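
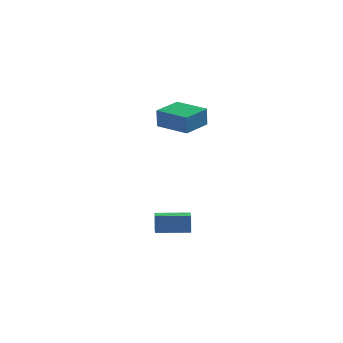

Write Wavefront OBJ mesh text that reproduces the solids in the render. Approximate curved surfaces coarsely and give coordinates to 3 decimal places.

v -1.323 3.637 2.397
v -1.313 3.468 3.656
v -0.515 5.353 2.622
v -0.504 5.183 3.88
v 0.624 2.737 2.26
v 0.635 2.567 3.518
v 1.433 4.452 2.484
v 1.443 4.283 3.743
v 0.395 -3.985 -2.906
v 0.334 -3.745 -1.773
v 0.056 -2.65 -3.207
v -0.005 -2.41 -2.074
v 2.265 -3.51 -2.906
v 2.204 -3.27 -1.773
v 1.926 -2.175 -3.207
v 1.865 -1.935 -2.074
f 2 4 1
f 5 2 1
f 1 4 3
f 3 5 1
f 2 8 4
f 6 2 5
f 6 8 2
f 4 8 3
f 7 5 3
f 3 8 7
f 7 6 5
f 8 6 7
f 10 12 9
f 13 10 9
f 9 12 11
f 11 13 9
f 10 16 12
f 14 10 13
f 14 16 10
f 12 16 11
f 15 13 11
f 11 16 15
f 15 14 13
f 16 14 15



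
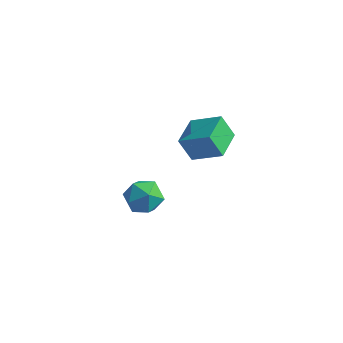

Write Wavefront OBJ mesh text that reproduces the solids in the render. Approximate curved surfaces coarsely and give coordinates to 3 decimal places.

v 1.304 2.414 -0.435
v 0.69 2.273 0.725
v 0.993 4.003 -0.407
v 0.379 3.862 0.753
v 2.721 2.678 0.347
v 2.107 2.537 1.507
v 2.41 4.267 0.375
v 1.796 4.126 1.535
v 0.749 -2.346 0.939
v 1.142 -1.744 0.307
v 2.098 -2.436 1.693
v 2.491 -1.834 1.061
v 1.83 -1.518 1.676
v 0.996 -1.462 1.21
v 2.244 -2.718 0.79
v 1.41 -2.662 0.324
v 2.066 -1.974 0.215
v 1.81 -1.232 0.763
v 1.43 -2.948 1.237
v 1.174 -2.206 1.785
f 2 4 1
f 5 2 1
f 1 4 3
f 3 5 1
f 2 8 4
f 6 2 5
f 6 8 2
f 4 8 3
f 7 5 3
f 3 8 7
f 7 6 5
f 8 6 7
f 9 20 14
f 9 14 10
f 9 10 16
f 9 16 19
f 9 19 20
f 10 14 18
f 14 20 13
f 20 19 11
f 19 16 15
f 16 10 17
f 12 18 13
f 12 13 11
f 12 11 15
f 12 15 17
f 12 17 18
f 13 18 14
f 11 13 20
f 15 11 19
f 17 15 16
f 18 17 10



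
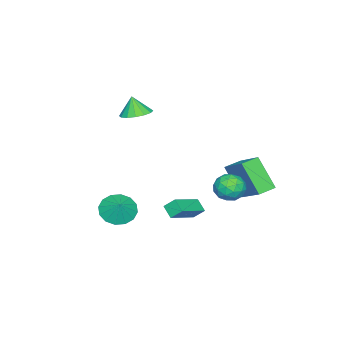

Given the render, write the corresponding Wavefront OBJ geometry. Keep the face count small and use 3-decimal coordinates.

v 0.057 3.254 -0.155
v 0.446 3.83 0.424
v 0.814 2.15 0.436
v 1.203 2.726 1.015
v 0.323 2.534 1.091
v -0.145 3.216 0.726
v 1.405 2.764 0.134
v 0.937 3.446 -0.231
v 1.279 3.527 0.602
v 0.61 3.385 1.194
v 0.65 2.595 -0.334
v -0.019 2.453 0.258
v 0.185 3.639 0.083
v 1.075 2.341 0.777
v 0.557 2.228 0.822
v 0.786 2.567 1.162
v -0.162 3.278 0.26
v 0.066 3.617 0.6
v -0.006 2.855 0.993
v 1.194 2.363 0.26
v 1.422 2.702 0.6
v 0.474 3.413 -0.302
v 0.703 3.752 0.038
v 1.266 3.125 -0.133
v 0.903 3.8 0.528
v 1.348 3.151 0.875
v 1.467 3.173 0.357
v 1.192 3.574 0.143
v 0.51 3.716 0.875
v 0.955 3.067 1.222
v 0.438 2.954 1.267
v 0.163 3.355 1.053
v 1 3.538 0.98
v 0.305 2.913 -0.362
v 0.75 2.264 -0.015
v 1.097 2.625 -0.193
v 0.822 3.026 -0.407
v -0.088 2.829 -0.015
v 0.357 2.18 0.332
v 0.068 2.406 0.717
v -0.207 2.807 0.503
v 0.26 2.442 -0.12
v -1.708 -3.663 2.938
v -0.922 -3.253 3.147
v -1.832 -3.997 4.062
v -1.253 -2.923 3.209
v -1.705 -2.791 3.198
v -2.157 -2.892 3.117
v -2.49 -3.2 2.988
v -2.612 -3.632 2.846
v -2.493 -4.072 2.728
v -2.163 -4.403 2.667
v -1.71 -4.535 2.678
v -1.258 -4.433 2.758
v -0.925 -4.125 2.887
v -0.803 -3.693 3.029
v -2.743 2.034 -2.427
v -3.098 0.838 -0.652
v -3.655 2.531 -2.275
v -4.011 1.335 -0.5
v -1.729 3.525 -1.22
v -2.085 2.329 0.555
v -2.642 4.022 -1.068
v -2.997 2.826 0.707
v 0.524 0.494 -1.73
v 2.325 0.137 -0.866
v 0.365 1.054 -1.167
v 2.166 0.697 -0.303
v 0.874 1.083 -2.217
v 2.675 0.726 -1.353
v 0.715 1.643 -1.654
v 2.516 1.286 -0.79
v 3.662 -1.735 -0.917
v 4.393 -1.498 -1.557
v 4.218 -1.305 -0.123
v 4.076 -1.088 -1.557
v 3.648 -0.852 -1.386
v 3.225 -0.853 -1.089
v 2.918 -1.089 -0.746
v 2.811 -1.499 -0.448
v 2.932 -1.972 -0.276
v 3.248 -2.382 -0.276
v 3.676 -2.618 -0.447
v 4.1 -2.618 -0.745
v 4.406 -2.381 -1.088
v 4.513 -1.971 -1.385
f 1 38 17
f 38 12 41
f 17 41 6
f 38 41 17
f 1 17 13
f 17 6 18
f 13 18 2
f 17 18 13
f 1 13 22
f 13 2 23
f 22 23 8
f 13 23 22
f 1 22 34
f 22 8 37
f 34 37 11
f 22 37 34
f 1 34 38
f 34 11 42
f 38 42 12
f 34 42 38
f 2 18 29
f 18 6 32
f 29 32 10
f 18 32 29
f 6 41 19
f 41 12 40
f 19 40 5
f 41 40 19
f 12 42 39
f 42 11 35
f 39 35 3
f 42 35 39
f 11 37 36
f 37 8 24
f 36 24 7
f 37 24 36
f 8 23 28
f 23 2 25
f 28 25 9
f 23 25 28
f 4 30 16
f 30 10 31
f 16 31 5
f 30 31 16
f 4 16 14
f 16 5 15
f 14 15 3
f 16 15 14
f 4 14 21
f 14 3 20
f 21 20 7
f 14 20 21
f 4 21 26
f 21 7 27
f 26 27 9
f 21 27 26
f 4 26 30
f 26 9 33
f 30 33 10
f 26 33 30
f 5 31 19
f 31 10 32
f 19 32 6
f 31 32 19
f 3 15 39
f 15 5 40
f 39 40 12
f 15 40 39
f 7 20 36
f 20 3 35
f 36 35 11
f 20 35 36
f 9 27 28
f 27 7 24
f 28 24 8
f 27 24 28
f 10 33 29
f 33 9 25
f 29 25 2
f 33 25 29
f 44 43 46
f 44 46 45
f 46 43 47
f 46 47 45
f 47 43 48
f 47 48 45
f 48 43 49
f 48 49 45
f 49 43 50
f 49 50 45
f 50 43 51
f 50 51 45
f 51 43 52
f 51 52 45
f 52 43 53
f 52 53 45
f 53 43 54
f 53 54 45
f 54 43 55
f 54 55 45
f 55 43 56
f 55 56 45
f 56 43 44
f 56 44 45
f 58 60 57
f 61 58 57
f 57 60 59
f 59 61 57
f 58 64 60
f 62 58 61
f 62 64 58
f 60 64 59
f 63 61 59
f 59 64 63
f 63 62 61
f 64 62 63
f 66 68 65
f 69 66 65
f 65 68 67
f 67 69 65
f 66 72 68
f 70 66 69
f 70 72 66
f 68 72 67
f 71 69 67
f 67 72 71
f 71 70 69
f 72 70 71
f 74 73 76
f 74 76 75
f 76 73 77
f 76 77 75
f 77 73 78
f 77 78 75
f 78 73 79
f 78 79 75
f 79 73 80
f 79 80 75
f 80 73 81
f 80 81 75
f 81 73 82
f 81 82 75
f 82 73 83
f 82 83 75
f 83 73 84
f 83 84 75
f 84 73 85
f 84 85 75
f 85 73 86
f 85 86 75
f 86 73 74
f 86 74 75



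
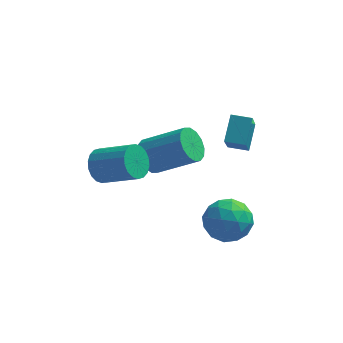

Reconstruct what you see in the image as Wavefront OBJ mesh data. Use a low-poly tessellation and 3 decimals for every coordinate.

v -2.471 -2.284 2.498
v -2.176 -2.559 1.807
v -0.695 -2.991 2.611
v -0.989 -2.716 3.302
v -2.076 -2.217 1.806
v -0.594 -2.649 2.609
v -2.054 -1.889 1.942
v -0.572 -2.321 2.745
v -2.114 -1.639 2.188
v -0.633 -2.071 2.991
v -2.245 -1.516 2.495
v -0.764 -1.949 3.299
v -2.421 -1.546 2.803
v -0.939 -1.978 3.607
v -2.607 -1.722 3.051
v -1.125 -2.154 3.855
v -2.765 -2.009 3.189
v -1.284 -2.441 3.993
v -2.866 -2.351 3.191
v -1.384 -2.783 3.994
v -2.888 -2.679 3.055
v -1.406 -3.111 3.858
v -2.827 -2.929 2.809
v -1.346 -3.361 3.612
v -2.696 -3.051 2.501
v -1.215 -3.484 3.305
v -2.521 -3.022 2.193
v -1.039 -3.454 2.997
v -2.335 -2.846 1.945
v -0.853 -3.278 2.749
v 2.029 -2.85 0.909
v 2.684 -2.964 1.71
v 2.556 -4.316 0.27
v 3.211 -4.43 1.071
v 2.183 -4.497 1.225
v 1.858 -3.591 1.62
v 3.382 -3.689 0.36
v 3.057 -2.783 0.755
v 3.52 -3.483 1.371
v 2.779 -3.982 1.905
v 2.461 -3.298 0.075
v 1.72 -3.797 0.609
v 2.311 -2.778 1.366
v 2.929 -4.502 0.614
v 2.325 -4.541 0.704
v 2.71 -4.608 1.175
v 1.825 -3.146 1.313
v 2.21 -3.214 1.784
v 1.915 -4.115 1.498
v 3.03 -4.066 0.196
v 3.415 -4.134 0.667
v 2.53 -2.672 0.805
v 2.915 -2.739 1.276
v 3.325 -3.165 0.482
v 3.187 -3.15 1.637
v 3.496 -4.012 1.261
v 3.597 -3.577 0.843
v 3.406 -3.044 1.076
v 2.752 -3.444 1.951
v 3.061 -4.306 1.575
v 2.457 -4.345 1.666
v 2.266 -3.812 1.898
v 3.243 -3.749 1.752
v 2.179 -2.974 0.405
v 2.488 -3.836 0.029
v 2.974 -3.468 0.082
v 2.783 -2.935 0.314
v 1.744 -3.268 0.719
v 2.053 -4.13 0.343
v 1.834 -4.236 0.904
v 1.643 -3.703 1.137
v 1.997 -3.531 0.228
v 2.144 -1.003 3.442
v 2.279 -0.065 4.317
v 2.125 0.486 1.85
v 2.261 1.424 2.725
v 2.999 -1.064 3.375
v 3.135 -0.126 4.25
v 2.981 0.425 1.783
v 3.116 1.363 2.658
v -0.856 -0.4 1.672
v -0.439 0.045 1.095
v 1.272 -0.134 2.191
v 0.856 -0.58 2.768
v -0.589 0.34 1.377
v 1.122 0.16 2.473
v -0.811 0.436 1.739
v 0.901 0.256 2.835
v -1.044 0.308 2.082
v 0.667 0.128 3.178
v -1.227 -0.01 2.316
v 0.484 -0.189 3.412
v -1.311 -0.432 2.377
v 0.4 -0.612 3.473
v -1.272 -0.846 2.249
v 0.439 -1.025 3.345
v -1.122 -1.14 1.967
v 0.589 -1.32 3.063
v -0.901 -1.236 1.605
v 0.811 -1.416 2.701
v -0.667 -1.108 1.262
v 1.044 -1.288 2.358
v -0.484 -0.791 1.028
v 1.227 -0.97 2.124
v -0.4 -0.368 0.967
v 1.311 -0.548 2.063
f 2 1 5
f 2 5 3
f 3 5 6
f 3 6 4
f 5 1 7
f 5 7 6
f 6 7 8
f 6 8 4
f 7 1 9
f 7 9 8
f 8 9 10
f 8 10 4
f 9 1 11
f 9 11 10
f 10 11 12
f 10 12 4
f 11 1 13
f 11 13 12
f 12 13 14
f 12 14 4
f 13 1 15
f 13 15 14
f 14 15 16
f 14 16 4
f 15 1 17
f 15 17 16
f 16 17 18
f 16 18 4
f 17 1 19
f 17 19 18
f 18 19 20
f 18 20 4
f 19 1 21
f 19 21 20
f 20 21 22
f 20 22 4
f 21 1 23
f 21 23 22
f 22 23 24
f 22 24 4
f 23 1 25
f 23 25 24
f 24 25 26
f 24 26 4
f 25 1 27
f 25 27 26
f 26 27 28
f 26 28 4
f 27 1 29
f 27 29 28
f 28 29 30
f 28 30 4
f 29 1 2
f 29 2 30
f 30 2 3
f 30 3 4
f 31 68 47
f 68 42 71
f 47 71 36
f 68 71 47
f 31 47 43
f 47 36 48
f 43 48 32
f 47 48 43
f 31 43 52
f 43 32 53
f 52 53 38
f 43 53 52
f 31 52 64
f 52 38 67
f 64 67 41
f 52 67 64
f 31 64 68
f 64 41 72
f 68 72 42
f 64 72 68
f 32 48 59
f 48 36 62
f 59 62 40
f 48 62 59
f 36 71 49
f 71 42 70
f 49 70 35
f 71 70 49
f 42 72 69
f 72 41 65
f 69 65 33
f 72 65 69
f 41 67 66
f 67 38 54
f 66 54 37
f 67 54 66
f 38 53 58
f 53 32 55
f 58 55 39
f 53 55 58
f 34 60 46
f 60 40 61
f 46 61 35
f 60 61 46
f 34 46 44
f 46 35 45
f 44 45 33
f 46 45 44
f 34 44 51
f 44 33 50
f 51 50 37
f 44 50 51
f 34 51 56
f 51 37 57
f 56 57 39
f 51 57 56
f 34 56 60
f 56 39 63
f 60 63 40
f 56 63 60
f 35 61 49
f 61 40 62
f 49 62 36
f 61 62 49
f 33 45 69
f 45 35 70
f 69 70 42
f 45 70 69
f 37 50 66
f 50 33 65
f 66 65 41
f 50 65 66
f 39 57 58
f 57 37 54
f 58 54 38
f 57 54 58
f 40 63 59
f 63 39 55
f 59 55 32
f 63 55 59
f 74 76 73
f 77 74 73
f 73 76 75
f 75 77 73
f 74 80 76
f 78 74 77
f 78 80 74
f 76 80 75
f 79 77 75
f 75 80 79
f 79 78 77
f 80 78 79
f 82 81 85
f 82 85 83
f 83 85 86
f 83 86 84
f 85 81 87
f 85 87 86
f 86 87 88
f 86 88 84
f 87 81 89
f 87 89 88
f 88 89 90
f 88 90 84
f 89 81 91
f 89 91 90
f 90 91 92
f 90 92 84
f 91 81 93
f 91 93 92
f 92 93 94
f 92 94 84
f 93 81 95
f 93 95 94
f 94 95 96
f 94 96 84
f 95 81 97
f 95 97 96
f 96 97 98
f 96 98 84
f 97 81 99
f 97 99 98
f 98 99 100
f 98 100 84
f 99 81 101
f 99 101 100
f 100 101 102
f 100 102 84
f 101 81 103
f 101 103 102
f 102 103 104
f 102 104 84
f 103 81 105
f 103 105 104
f 104 105 106
f 104 106 84
f 105 81 82
f 105 82 106
f 106 82 83
f 106 83 84



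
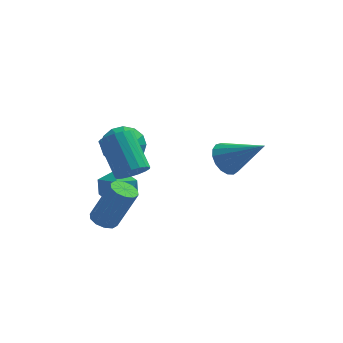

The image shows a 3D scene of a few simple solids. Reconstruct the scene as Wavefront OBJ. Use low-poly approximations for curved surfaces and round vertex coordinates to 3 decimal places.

v 2.824 -2.453 1.453
v 3.345 -2.575 0.754
v 4.416 -3.187 2.767
v 3.428 -2.18 0.874
v 3.373 -1.847 1.127
v 3.193 -1.653 1.454
v 2.928 -1.643 1.781
v 2.639 -1.817 2.034
v 2.393 -2.138 2.153
v 2.245 -2.53 2.112
v 2.231 -2.905 1.92
v 2.352 -3.176 1.621
v 2.581 -3.281 1.284
v 2.867 -3.197 0.986
v 3.142 -2.942 0.795
v -1.137 -2.647 0.699
v -0.828 -3.068 1.306
v -1.574 -1.653 2.667
v -1.883 -1.233 2.061
v -0.547 -2.826 1.209
v -1.293 -1.412 2.57
v -0.401 -2.544 0.995
v -1.147 -1.13 2.357
v -0.424 -2.285 0.714
v -1.17 -0.871 2.075
v -0.61 -2.109 0.429
v -1.356 -0.695 1.791
v -0.917 -2.057 0.206
v -1.663 -0.642 1.568
v -1.274 -2.139 0.097
v -2.02 -0.725 1.458
v -1.6 -2.338 0.125
v -2.346 -0.924 1.486
v -1.82 -2.608 0.285
v -2.566 -1.194 1.646
v -1.884 -2.887 0.539
v -2.629 -1.472 1.901
v -1.776 -3.111 0.831
v -2.522 -1.696 2.192
v -1.522 -3.228 1.092
v -2.268 -1.814 2.454
v -1.18 -3.213 1.263
v -1.926 -1.798 2.625
v -2.461 2.947 -3.375
v -1.349 2.876 -3.356
v -2.571 1.164 -3.624
v -1.459 1.093 -3.605
v -2.017 1.345 -2.674
v -1.949 2.447 -2.52
v -1.971 1.593 -4.46
v -1.903 2.695 -4.306
v -1.046 2.039 -4.026
v -1.075 1.886 -2.923
v -2.845 2.154 -4.057
v -2.874 2.001 -2.954
v -2.422 -2.713 -2.293
v -1.865 -2.447 -2.553
v -0.941 -2.441 -0.568
v -1.498 -2.707 -0.307
v -2.113 -2.137 -2.438
v -1.189 -2.13 -0.453
v -2.48 -2.046 -2.268
v -1.556 -2.04 -0.283
v -2.824 -2.21 -2.107
v -1.9 -2.204 -0.122
v -3.015 -2.567 -2.017
v -2.091 -2.56 -0.032
v -2.979 -2.979 -2.032
v -2.055 -2.973 -0.047
v -2.731 -3.29 -2.147
v -1.807 -3.283 -0.162
v -2.364 -3.38 -2.317
v -1.44 -3.374 -0.332
v -2.02 -3.216 -2.478
v -1.096 -3.21 -0.493
v -1.829 -2.86 -2.568
v -0.905 -2.853 -0.583
v -1.716 3.165 -1.379
v -1.172 2.813 -2.244
v -1.424 2.095 -0.761
v -0.795 3.092 -1.939
v -0.665 3.391 -1.485
v -0.816 3.629 -1.002
v -1.209 3.742 -0.62
v -1.737 3.701 -0.442
v -2.26 3.517 -0.515
v -2.637 3.238 -0.819
v -2.767 2.939 -1.274
v -2.616 2.701 -1.757
v -2.223 2.588 -2.138
v -1.695 2.629 -2.317
f 2 1 4
f 2 4 3
f 4 1 5
f 4 5 3
f 5 1 6
f 5 6 3
f 6 1 7
f 6 7 3
f 7 1 8
f 7 8 3
f 8 1 9
f 8 9 3
f 9 1 10
f 9 10 3
f 10 1 11
f 10 11 3
f 11 1 12
f 11 12 3
f 12 1 13
f 12 13 3
f 13 1 14
f 13 14 3
f 14 1 15
f 14 15 3
f 15 1 2
f 15 2 3
f 17 16 20
f 17 20 18
f 18 20 21
f 18 21 19
f 20 16 22
f 20 22 21
f 21 22 23
f 21 23 19
f 22 16 24
f 22 24 23
f 23 24 25
f 23 25 19
f 24 16 26
f 24 26 25
f 25 26 27
f 25 27 19
f 26 16 28
f 26 28 27
f 27 28 29
f 27 29 19
f 28 16 30
f 28 30 29
f 29 30 31
f 29 31 19
f 30 16 32
f 30 32 31
f 31 32 33
f 31 33 19
f 32 16 34
f 32 34 33
f 33 34 35
f 33 35 19
f 34 16 36
f 34 36 35
f 35 36 37
f 35 37 19
f 36 16 38
f 36 38 37
f 37 38 39
f 37 39 19
f 38 16 40
f 38 40 39
f 39 40 41
f 39 41 19
f 40 16 42
f 40 42 41
f 41 42 43
f 41 43 19
f 42 16 17
f 42 17 43
f 43 17 18
f 43 18 19
f 44 55 49
f 44 49 45
f 44 45 51
f 44 51 54
f 44 54 55
f 45 49 53
f 49 55 48
f 55 54 46
f 54 51 50
f 51 45 52
f 47 53 48
f 47 48 46
f 47 46 50
f 47 50 52
f 47 52 53
f 48 53 49
f 46 48 55
f 50 46 54
f 52 50 51
f 53 52 45
f 57 56 60
f 57 60 58
f 58 60 61
f 58 61 59
f 60 56 62
f 60 62 61
f 61 62 63
f 61 63 59
f 62 56 64
f 62 64 63
f 63 64 65
f 63 65 59
f 64 56 66
f 64 66 65
f 65 66 67
f 65 67 59
f 66 56 68
f 66 68 67
f 67 68 69
f 67 69 59
f 68 56 70
f 68 70 69
f 69 70 71
f 69 71 59
f 70 56 72
f 70 72 71
f 71 72 73
f 71 73 59
f 72 56 74
f 72 74 73
f 73 74 75
f 73 75 59
f 74 56 76
f 74 76 75
f 75 76 77
f 75 77 59
f 76 56 57
f 76 57 77
f 77 57 58
f 77 58 59
f 79 78 81
f 79 81 80
f 81 78 82
f 81 82 80
f 82 78 83
f 82 83 80
f 83 78 84
f 83 84 80
f 84 78 85
f 84 85 80
f 85 78 86
f 85 86 80
f 86 78 87
f 86 87 80
f 87 78 88
f 87 88 80
f 88 78 89
f 88 89 80
f 89 78 90
f 89 90 80
f 90 78 91
f 90 91 80
f 91 78 79
f 91 79 80



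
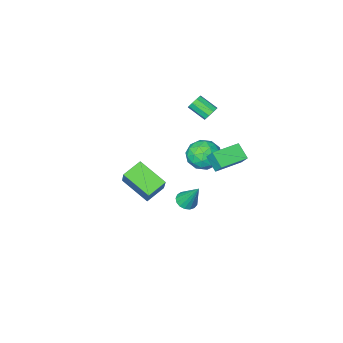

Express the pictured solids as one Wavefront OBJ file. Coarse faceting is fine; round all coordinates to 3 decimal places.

v 0.619 2.089 -0.849
v 1.29 2.061 -0.745
v 0.401 3.031 0.809
v 1.249 2.339 -0.909
v 1.063 2.56 -1.059
v 0.775 2.673 -1.161
v 0.452 2.652 -1.191
v 0.167 2.502 -1.144
v -0.015 2.258 -1.029
v -0.051 1.975 -0.872
v 0.066 1.718 -0.711
v 0.31 1.546 -0.581
v 0.625 1.498 -0.513
v 0.938 1.586 -0.522
v 1.178 1.789 -0.605
v -4.245 -1.985 -2.161
v -3.41 -2.388 -1.435
v -4.29 -3.672 -3.045
v -3.455 -4.075 -2.319
v -4.535 -3.851 -1.907
v -4.507 -2.808 -1.361
v -3.193 -3.252 -3.119
v -3.165 -2.209 -2.573
v -2.759 -3.17 -2.028
v -3.589 -3.541 -1.278
v -4.111 -2.519 -3.202
v -4.941 -2.89 -2.452
v -3.824 -2.038 -1.72
v -3.876 -4.022 -2.76
v -4.511 -3.89 -2.517
v -4.02 -4.127 -2.091
v -4.469 -2.285 -1.677
v -3.977 -2.522 -1.25
v -4.639 -3.382 -1.527
v -3.723 -3.538 -3.23
v -3.231 -3.775 -2.803
v -3.68 -1.933 -2.389
v -3.189 -2.17 -1.963
v -3.061 -2.678 -2.953
v -2.95 -2.735 -1.642
v -2.977 -3.727 -2.162
v -2.823 -3.243 -2.632
v -2.806 -2.63 -2.311
v -3.438 -2.953 -1.202
v -3.464 -3.945 -1.721
v -4.099 -3.813 -1.479
v -4.083 -3.2 -1.158
v -3.055 -3.413 -1.55
v -4.236 -2.115 -2.759
v -4.262 -3.107 -3.278
v -3.617 -2.86 -3.322
v -3.601 -2.247 -3.001
v -4.723 -2.333 -2.318
v -4.75 -3.325 -2.838
v -4.894 -3.43 -2.169
v -4.877 -2.817 -1.848
v -4.645 -2.647 -2.93
v 3.192 1.091 2.57
v 3.636 2.008 3.944
v 2.567 2.758 1.659
v 3.011 3.675 3.033
v 4.389 1.265 2.067
v 4.833 2.182 3.441
v 3.764 2.932 1.156
v 4.208 3.849 2.53
v -3.369 1.743 0.614
v -3.342 0.819 1.331
v -3.378 2.356 1.404
v -3.35 1.432 2.121
v -1.53 1.788 0.599
v -1.502 0.864 1.316
v -1.538 2.401 1.389
v -1.511 1.477 2.106
v -3.9 -2.346 2.045
v -3.369 -2.133 1.948
v -2.83 -3.161 2.637
v -3.36 -3.374 2.735
v -3.516 -1.984 2.285
v -2.976 -3.011 2.974
v -3.842 -2.004 2.51
v -3.302 -3.031 3.199
v -4.195 -2.184 2.517
v -3.655 -3.212 3.207
v -4.41 -2.441 2.304
v -3.871 -3.468 2.994
v -4.386 -2.653 1.97
v -3.847 -3.68 2.659
v -4.135 -2.721 1.67
v -3.595 -3.749 2.36
v -3.774 -2.615 1.547
v -3.234 -3.642 2.236
v -3.471 -2.382 1.656
v -2.932 -3.41 2.346
f 2 1 4
f 2 4 3
f 4 1 5
f 4 5 3
f 5 1 6
f 5 6 3
f 6 1 7
f 6 7 3
f 7 1 8
f 7 8 3
f 8 1 9
f 8 9 3
f 9 1 10
f 9 10 3
f 10 1 11
f 10 11 3
f 11 1 12
f 11 12 3
f 12 1 13
f 12 13 3
f 13 1 14
f 13 14 3
f 14 1 15
f 14 15 3
f 15 1 2
f 15 2 3
f 16 53 32
f 53 27 56
f 32 56 21
f 53 56 32
f 16 32 28
f 32 21 33
f 28 33 17
f 32 33 28
f 16 28 37
f 28 17 38
f 37 38 23
f 28 38 37
f 16 37 49
f 37 23 52
f 49 52 26
f 37 52 49
f 16 49 53
f 49 26 57
f 53 57 27
f 49 57 53
f 17 33 44
f 33 21 47
f 44 47 25
f 33 47 44
f 21 56 34
f 56 27 55
f 34 55 20
f 56 55 34
f 27 57 54
f 57 26 50
f 54 50 18
f 57 50 54
f 26 52 51
f 52 23 39
f 51 39 22
f 52 39 51
f 23 38 43
f 38 17 40
f 43 40 24
f 38 40 43
f 19 45 31
f 45 25 46
f 31 46 20
f 45 46 31
f 19 31 29
f 31 20 30
f 29 30 18
f 31 30 29
f 19 29 36
f 29 18 35
f 36 35 22
f 29 35 36
f 19 36 41
f 36 22 42
f 41 42 24
f 36 42 41
f 19 41 45
f 41 24 48
f 45 48 25
f 41 48 45
f 20 46 34
f 46 25 47
f 34 47 21
f 46 47 34
f 18 30 54
f 30 20 55
f 54 55 27
f 30 55 54
f 22 35 51
f 35 18 50
f 51 50 26
f 35 50 51
f 24 42 43
f 42 22 39
f 43 39 23
f 42 39 43
f 25 48 44
f 48 24 40
f 44 40 17
f 48 40 44
f 59 61 58
f 62 59 58
f 58 61 60
f 60 62 58
f 59 65 61
f 63 59 62
f 63 65 59
f 61 65 60
f 64 62 60
f 60 65 64
f 64 63 62
f 65 63 64
f 67 69 66
f 70 67 66
f 66 69 68
f 68 70 66
f 67 73 69
f 71 67 70
f 71 73 67
f 69 73 68
f 72 70 68
f 68 73 72
f 72 71 70
f 73 71 72
f 75 74 78
f 75 78 76
f 76 78 79
f 76 79 77
f 78 74 80
f 78 80 79
f 79 80 81
f 79 81 77
f 80 74 82
f 80 82 81
f 81 82 83
f 81 83 77
f 82 74 84
f 82 84 83
f 83 84 85
f 83 85 77
f 84 74 86
f 84 86 85
f 85 86 87
f 85 87 77
f 86 74 88
f 86 88 87
f 87 88 89
f 87 89 77
f 88 74 90
f 88 90 89
f 89 90 91
f 89 91 77
f 90 74 92
f 90 92 91
f 91 92 93
f 91 93 77
f 92 74 75
f 92 75 93
f 93 75 76
f 93 76 77



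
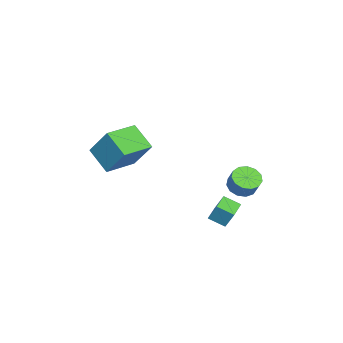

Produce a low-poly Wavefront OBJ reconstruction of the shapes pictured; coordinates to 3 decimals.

v 0.774 2.709 -1.983
v 1.594 2.591 -2.28
v 1.986 2.933 -1.334
v 1.166 3.051 -1.037
v 1.469 3.056 -2.397
v 1.861 3.398 -1.45
v 1.123 3.411 -2.382
v 1.515 3.754 -1.435
v 0.667 3.544 -2.241
v 1.059 3.886 -1.294
v 0.244 3.411 -2.018
v 0.636 3.753 -1.071
v -0.01 3.055 -1.784
v 0.382 3.397 -0.837
v -0.015 2.589 -1.613
v 0.376 2.932 -0.667
v 0.23 2.162 -1.56
v 0.622 2.504 -0.614
v 0.648 1.908 -1.641
v 1.04 2.25 -0.695
v 1.106 1.908 -1.831
v 1.498 2.25 -0.885
v 1.459 2.163 -2.069
v 1.851 2.505 -1.123
v 3.462 -5.163 1.636
v 3.943 -4.069 3.423
v 1.822 -4.014 1.374
v 2.303 -2.92 3.161
v 4.417 -4.02 0.679
v 4.898 -2.926 2.466
v 2.777 -2.871 0.417
v 3.258 -1.777 2.204
v 2.977 1.601 -2.45
v 3.215 2.109 -1.277
v 3.101 2.567 -2.893
v 3.338 3.075 -1.72
v 4.042 1.405 -2.58
v 4.279 1.913 -1.407
v 4.165 2.371 -3.023
v 4.403 2.879 -1.85
f 2 1 5
f 2 5 3
f 3 5 6
f 3 6 4
f 5 1 7
f 5 7 6
f 6 7 8
f 6 8 4
f 7 1 9
f 7 9 8
f 8 9 10
f 8 10 4
f 9 1 11
f 9 11 10
f 10 11 12
f 10 12 4
f 11 1 13
f 11 13 12
f 12 13 14
f 12 14 4
f 13 1 15
f 13 15 14
f 14 15 16
f 14 16 4
f 15 1 17
f 15 17 16
f 16 17 18
f 16 18 4
f 17 1 19
f 17 19 18
f 18 19 20
f 18 20 4
f 19 1 21
f 19 21 20
f 20 21 22
f 20 22 4
f 21 1 23
f 21 23 22
f 22 23 24
f 22 24 4
f 23 1 2
f 23 2 24
f 24 2 3
f 24 3 4
f 26 28 25
f 29 26 25
f 25 28 27
f 27 29 25
f 26 32 28
f 30 26 29
f 30 32 26
f 28 32 27
f 31 29 27
f 27 32 31
f 31 30 29
f 32 30 31
f 34 36 33
f 37 34 33
f 33 36 35
f 35 37 33
f 34 40 36
f 38 34 37
f 38 40 34
f 36 40 35
f 39 37 35
f 35 40 39
f 39 38 37
f 40 38 39



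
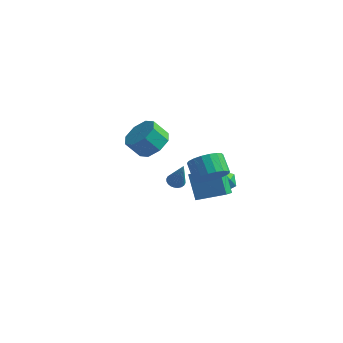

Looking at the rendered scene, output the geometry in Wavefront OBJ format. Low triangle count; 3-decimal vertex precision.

v 4.245 -3.984 3.575
v 4.884 -4.075 4.271
v 4.255 -3.368 4.942
v 3.615 -3.276 4.245
v 5.028 -3.742 4.055
v 4.399 -3.034 4.725
v 5.017 -3.456 3.743
v 4.388 -2.749 4.413
v 4.852 -3.275 3.398
v 4.223 -2.568 4.068
v 4.568 -3.235 3.088
v 3.939 -2.527 3.758
v 4.219 -3.342 2.874
v 3.59 -2.635 3.545
v 3.876 -3.577 2.8
v 3.247 -2.87 3.47
v 3.605 -3.892 2.878
v 2.976 -3.185 3.549
v 3.461 -4.226 3.095
v 2.832 -3.518 3.765
v 3.472 -4.511 3.407
v 2.843 -3.804 4.077
v 3.637 -4.692 3.752
v 3.008 -3.985 4.422
v 3.921 -4.733 4.062
v 3.292 -4.025 4.732
v 4.27 -4.625 4.275
v 3.641 -3.918 4.946
v 4.613 -4.39 4.35
v 3.984 -3.683 5.02
v -0.443 3.199 -3.609
v -0.152 2.774 -3.803
v 0.163 2.821 -1.871
v -0.009 2.933 -3.818
v 0.068 3.133 -3.802
v 0.067 3.343 -3.756
v -0.011 3.53 -3.688
v -0.155 3.668 -3.608
v -0.343 3.734 -3.528
v -0.546 3.719 -3.46
v -0.734 3.624 -3.416
v -0.877 3.465 -3.4
v -0.954 3.266 -3.417
v -0.953 3.056 -3.463
v -0.875 2.868 -3.531
v -0.731 2.731 -3.611
v -0.543 2.665 -3.691
v -0.34 2.68 -3.758
v 1.949 4.148 -2.903
v 2.502 4.079 -3.476
v 2.038 2.881 -2.664
v 2.591 2.812 -3.237
v 2.763 3.203 -2.562
v 2.707 3.986 -2.71
v 1.833 2.974 -3.43
v 1.777 3.757 -3.578
v 2.43 3.353 -3.802
v 3.004 3.495 -3.265
v 1.536 3.465 -2.875
v 2.11 3.607 -2.338
v -1.576 2.83 -0.545
v -1.004 3.517 0.078
v -1.771 3.257 1.069
v -2.344 2.57 0.445
v -1.637 3.893 -0.314
v -2.404 3.633 0.677
v -2.234 3.647 -0.841
v -3.002 3.387 0.15
v -2.446 2.922 -1.195
v -3.214 2.662 -0.205
v -2.149 2.143 -1.169
v -2.916 1.883 -0.178
v -1.516 1.767 -0.777
v -2.283 1.507 0.214
v -0.918 2.013 -0.25
v -1.686 1.753 0.741
v -0.706 2.738 0.105
v -1.474 2.478 1.095
v 2.312 -1.306 1.273
v 2.36 -2.326 1.941
v 3.821 -0.865 1.836
v 3.87 -1.885 2.503
v 3.01 -2.095 0.017
v 3.059 -3.115 0.684
v 4.52 -1.654 0.579
v 4.568 -2.674 1.247
f 2 1 5
f 2 5 3
f 3 5 6
f 3 6 4
f 5 1 7
f 5 7 6
f 6 7 8
f 6 8 4
f 7 1 9
f 7 9 8
f 8 9 10
f 8 10 4
f 9 1 11
f 9 11 10
f 10 11 12
f 10 12 4
f 11 1 13
f 11 13 12
f 12 13 14
f 12 14 4
f 13 1 15
f 13 15 14
f 14 15 16
f 14 16 4
f 15 1 17
f 15 17 16
f 16 17 18
f 16 18 4
f 17 1 19
f 17 19 18
f 18 19 20
f 18 20 4
f 19 1 21
f 19 21 20
f 20 21 22
f 20 22 4
f 21 1 23
f 21 23 22
f 22 23 24
f 22 24 4
f 23 1 25
f 23 25 24
f 24 25 26
f 24 26 4
f 25 1 27
f 25 27 26
f 26 27 28
f 26 28 4
f 27 1 29
f 27 29 28
f 28 29 30
f 28 30 4
f 29 1 2
f 29 2 30
f 30 2 3
f 30 3 4
f 32 31 34
f 32 34 33
f 34 31 35
f 34 35 33
f 35 31 36
f 35 36 33
f 36 31 37
f 36 37 33
f 37 31 38
f 37 38 33
f 38 31 39
f 38 39 33
f 39 31 40
f 39 40 33
f 40 31 41
f 40 41 33
f 41 31 42
f 41 42 33
f 42 31 43
f 42 43 33
f 43 31 44
f 43 44 33
f 44 31 45
f 44 45 33
f 45 31 46
f 45 46 33
f 46 31 47
f 46 47 33
f 47 31 48
f 47 48 33
f 48 31 32
f 48 32 33
f 49 60 54
f 49 54 50
f 49 50 56
f 49 56 59
f 49 59 60
f 50 54 58
f 54 60 53
f 60 59 51
f 59 56 55
f 56 50 57
f 52 58 53
f 52 53 51
f 52 51 55
f 52 55 57
f 52 57 58
f 53 58 54
f 51 53 60
f 55 51 59
f 57 55 56
f 58 57 50
f 62 61 65
f 62 65 63
f 63 65 66
f 63 66 64
f 65 61 67
f 65 67 66
f 66 67 68
f 66 68 64
f 67 61 69
f 67 69 68
f 68 69 70
f 68 70 64
f 69 61 71
f 69 71 70
f 70 71 72
f 70 72 64
f 71 61 73
f 71 73 72
f 72 73 74
f 72 74 64
f 73 61 75
f 73 75 74
f 74 75 76
f 74 76 64
f 75 61 77
f 75 77 76
f 76 77 78
f 76 78 64
f 77 61 62
f 77 62 78
f 78 62 63
f 78 63 64
f 80 82 79
f 83 80 79
f 79 82 81
f 81 83 79
f 80 86 82
f 84 80 83
f 84 86 80
f 82 86 81
f 85 83 81
f 81 86 85
f 85 84 83
f 86 84 85



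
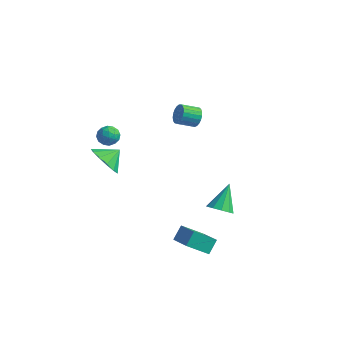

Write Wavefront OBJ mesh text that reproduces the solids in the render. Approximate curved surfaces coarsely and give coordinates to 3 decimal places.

v 2.319 1.237 -2.789
v 3.07 1.438 -2.85
v 2.101 2.443 -1.511
v 2.817 1.714 -3.154
v 2.373 1.808 -3.318
v 1.909 1.684 -3.28
v 1.601 1.389 -3.054
v 1.567 1.037 -2.727
v 1.821 0.761 -2.424
v 2.264 0.667 -2.26
v 2.728 0.791 -2.298
v 3.036 1.085 -2.523
v 2.084 -2.66 -2.605
v 3.403 -3.356 -1.9
v 2.086 -1.975 -1.932
v 3.405 -2.671 -1.227
v 2.955 -1.849 -3.433
v 4.274 -2.545 -2.728
v 2.957 -1.164 -2.76
v 4.276 -1.86 -2.055
v -3.206 -0.882 2.576
v -2.558 -1.048 2.65
v -3.482 -1.932 2.65
v -2.834 -2.098 2.724
v -3.154 -1.763 3.213
v -2.983 -1.114 3.167
v -3.057 -1.866 2.133
v -2.886 -1.217 2.087
v -2.466 -1.655 2.376
v -2.526 -1.592 3.043
v -3.514 -1.388 2.257
v -3.574 -1.325 2.924
v -2.857 -0.873 2.606
v -3.183 -2.107 2.694
v -3.371 -1.911 2.981
v -2.99 -2.008 3.025
v -3.107 -0.912 2.91
v -2.726 -1.009 2.954
v -3.077 -1.43 3.285
v -3.314 -1.971 2.346
v -2.933 -2.068 2.39
v -3.05 -0.972 2.275
v -2.669 -1.069 2.319
v -2.963 -1.55 2.015
v -2.422 -1.327 2.489
v -2.585 -1.945 2.533
v -2.716 -1.808 2.185
v -2.615 -1.427 2.158
v -2.458 -1.29 2.881
v -2.62 -1.907 2.925
v -2.808 -1.711 3.212
v -2.708 -1.329 3.185
v -2.404 -1.647 2.72
v -3.42 -1.073 2.375
v -3.582 -1.69 2.419
v -3.332 -1.651 2.115
v -3.232 -1.269 2.088
v -3.455 -1.035 2.767
v -3.618 -1.653 2.811
v -3.425 -1.553 3.142
v -3.324 -1.172 3.115
v -3.636 -1.333 2.58
v -3.692 -1.027 -0.105
v -3.018 -1.721 0.397
v -3.288 -0.193 0.505
v -2.714 -1.509 -0.093
v -2.721 -1.144 -0.587
v -3.036 -0.742 -0.928
v -3.559 -0.431 -1.008
v -4.125 -0.308 -0.801
v -4.552 -0.414 -0.374
v -4.707 -0.715 0.139
v -4.539 -1.115 0.574
v -4.103 -1.487 0.794
v -3.535 -1.713 0.728
v -1.464 4.373 1.171
v -1.126 4.413 1.736
v -1.797 3.628 2.194
v -2.136 3.587 1.629
v -1.322 4.602 1.773
v -1.993 3.817 2.231
v -1.542 4.751 1.706
v -2.213 3.966 2.164
v -1.749 4.835 1.546
v -2.42 4.05 2.005
v -1.907 4.839 1.322
v -2.578 4.054 1.78
v -1.988 4.762 1.071
v -2.659 3.977 1.529
v -1.979 4.618 0.838
v -2.65 3.833 1.296
v -1.881 4.431 0.662
v -2.552 3.646 1.12
v -1.71 4.235 0.574
v -2.382 3.45 1.032
v -1.498 4.062 0.59
v -2.169 3.277 1.048
v -1.279 3.943 0.705
v -1.951 3.158 1.164
v -1.093 3.898 0.902
v -1.764 3.113 1.36
v -0.971 3.935 1.145
v -1.642 3.15 1.603
v -0.934 4.048 1.392
v -1.605 3.263 1.85
v -0.989 4.217 1.601
v -1.66 3.432 2.06
f 2 1 4
f 2 4 3
f 4 1 5
f 4 5 3
f 5 1 6
f 5 6 3
f 6 1 7
f 6 7 3
f 7 1 8
f 7 8 3
f 8 1 9
f 8 9 3
f 9 1 10
f 9 10 3
f 10 1 11
f 10 11 3
f 11 1 12
f 11 12 3
f 12 1 2
f 12 2 3
f 14 16 13
f 17 14 13
f 13 16 15
f 15 17 13
f 14 20 16
f 18 14 17
f 18 20 14
f 16 20 15
f 19 17 15
f 15 20 19
f 19 18 17
f 20 18 19
f 21 58 37
f 58 32 61
f 37 61 26
f 58 61 37
f 21 37 33
f 37 26 38
f 33 38 22
f 37 38 33
f 21 33 42
f 33 22 43
f 42 43 28
f 33 43 42
f 21 42 54
f 42 28 57
f 54 57 31
f 42 57 54
f 21 54 58
f 54 31 62
f 58 62 32
f 54 62 58
f 22 38 49
f 38 26 52
f 49 52 30
f 38 52 49
f 26 61 39
f 61 32 60
f 39 60 25
f 61 60 39
f 32 62 59
f 62 31 55
f 59 55 23
f 62 55 59
f 31 57 56
f 57 28 44
f 56 44 27
f 57 44 56
f 28 43 48
f 43 22 45
f 48 45 29
f 43 45 48
f 24 50 36
f 50 30 51
f 36 51 25
f 50 51 36
f 24 36 34
f 36 25 35
f 34 35 23
f 36 35 34
f 24 34 41
f 34 23 40
f 41 40 27
f 34 40 41
f 24 41 46
f 41 27 47
f 46 47 29
f 41 47 46
f 24 46 50
f 46 29 53
f 50 53 30
f 46 53 50
f 25 51 39
f 51 30 52
f 39 52 26
f 51 52 39
f 23 35 59
f 35 25 60
f 59 60 32
f 35 60 59
f 27 40 56
f 40 23 55
f 56 55 31
f 40 55 56
f 29 47 48
f 47 27 44
f 48 44 28
f 47 44 48
f 30 53 49
f 53 29 45
f 49 45 22
f 53 45 49
f 64 63 66
f 64 66 65
f 66 63 67
f 66 67 65
f 67 63 68
f 67 68 65
f 68 63 69
f 68 69 65
f 69 63 70
f 69 70 65
f 70 63 71
f 70 71 65
f 71 63 72
f 71 72 65
f 72 63 73
f 72 73 65
f 73 63 74
f 73 74 65
f 74 63 75
f 74 75 65
f 75 63 64
f 75 64 65
f 77 76 80
f 77 80 78
f 78 80 81
f 78 81 79
f 80 76 82
f 80 82 81
f 81 82 83
f 81 83 79
f 82 76 84
f 82 84 83
f 83 84 85
f 83 85 79
f 84 76 86
f 84 86 85
f 85 86 87
f 85 87 79
f 86 76 88
f 86 88 87
f 87 88 89
f 87 89 79
f 88 76 90
f 88 90 89
f 89 90 91
f 89 91 79
f 90 76 92
f 90 92 91
f 91 92 93
f 91 93 79
f 92 76 94
f 92 94 93
f 93 94 95
f 93 95 79
f 94 76 96
f 94 96 95
f 95 96 97
f 95 97 79
f 96 76 98
f 96 98 97
f 97 98 99
f 97 99 79
f 98 76 100
f 98 100 99
f 99 100 101
f 99 101 79
f 100 76 102
f 100 102 101
f 101 102 103
f 101 103 79
f 102 76 104
f 102 104 103
f 103 104 105
f 103 105 79
f 104 76 106
f 104 106 105
f 105 106 107
f 105 107 79
f 106 76 77
f 106 77 107
f 107 77 78
f 107 78 79



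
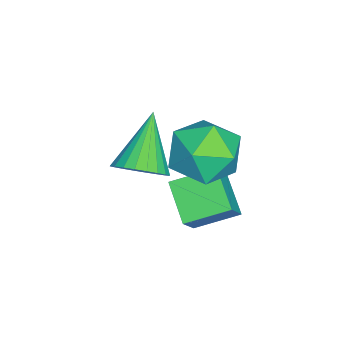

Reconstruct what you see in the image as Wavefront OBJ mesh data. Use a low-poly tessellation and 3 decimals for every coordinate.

v -3.891 1.276 -1.644
v -3.092 1.136 -0.628
v -4.342 2.602 -1.106
v -3.543 2.461 -0.09
v -2.797 1.959 -2.41
v -1.998 1.818 -1.394
v -3.248 3.284 -1.872
v -2.449 3.144 -0.856
v -3.113 0.28 -0.304
v -2.509 0.288 0.363
v -4.647 0.32 1.084
v -2.552 0.632 0.305
v -2.68 0.922 0.155
v -2.875 1.114 -0.065
v -3.105 1.18 -0.322
v -3.337 1.108 -0.576
v -3.534 0.911 -0.789
v -3.668 0.617 -0.927
v -3.717 0.272 -0.972
v -3.674 -0.072 -0.914
v -3.545 -0.362 -0.764
v -3.351 -0.554 -0.544
v -3.12 -0.62 -0.287
v -2.889 -0.548 -0.033
v -2.691 -0.351 0.18
v -2.558 -0.057 0.319
v -3.539 3.144 1.569
v -2.329 3.202 1.711
v -3.371 1.298 0.889
v -2.161 1.356 1.031
v -2.889 1.333 2.009
v -2.994 2.473 2.429
v -2.706 2.027 0.171
v -2.811 3.167 0.591
v -1.815 2.511 0.847
v -1.928 2.083 1.983
v -3.772 2.417 0.617
v -3.885 1.989 1.753
f 2 4 1
f 5 2 1
f 1 4 3
f 3 5 1
f 2 8 4
f 6 2 5
f 6 8 2
f 4 8 3
f 7 5 3
f 3 8 7
f 7 6 5
f 8 6 7
f 10 9 12
f 10 12 11
f 12 9 13
f 12 13 11
f 13 9 14
f 13 14 11
f 14 9 15
f 14 15 11
f 15 9 16
f 15 16 11
f 16 9 17
f 16 17 11
f 17 9 18
f 17 18 11
f 18 9 19
f 18 19 11
f 19 9 20
f 19 20 11
f 20 9 21
f 20 21 11
f 21 9 22
f 21 22 11
f 22 9 23
f 22 23 11
f 23 9 24
f 23 24 11
f 24 9 25
f 24 25 11
f 25 9 26
f 25 26 11
f 26 9 10
f 26 10 11
f 27 38 32
f 27 32 28
f 27 28 34
f 27 34 37
f 27 37 38
f 28 32 36
f 32 38 31
f 38 37 29
f 37 34 33
f 34 28 35
f 30 36 31
f 30 31 29
f 30 29 33
f 30 33 35
f 30 35 36
f 31 36 32
f 29 31 38
f 33 29 37
f 35 33 34
f 36 35 28



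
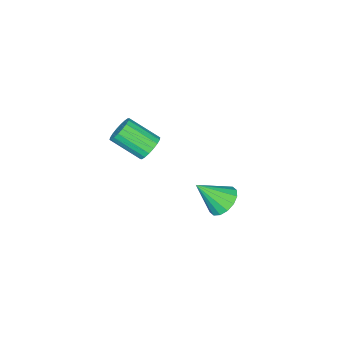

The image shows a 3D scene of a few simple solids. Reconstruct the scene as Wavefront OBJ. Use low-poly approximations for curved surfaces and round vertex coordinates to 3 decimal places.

v 0.976 2.644 3.033
v 1.599 2.707 2.796
v 2.068 1.44 3.69
v 1.444 1.376 3.927
v 1.602 2.88 3.039
v 2.071 1.613 3.933
v 1.481 3.006 3.281
v 1.95 1.739 4.175
v 1.26 3.06 3.474
v 1.729 1.793 4.368
v 0.983 3.032 3.579
v 1.452 1.764 4.473
v 0.704 2.926 3.576
v 1.173 1.659 4.47
v 0.479 2.765 3.466
v 0.948 1.498 4.36
v 0.352 2.58 3.27
v 0.821 1.313 4.164
v 0.349 2.407 3.027
v 0.818 1.14 3.921
v 0.47 2.281 2.785
v 0.939 1.014 3.679
v 0.691 2.227 2.592
v 1.16 0.96 3.486
v 0.968 2.256 2.487
v 1.437 0.988 3.381
v 1.247 2.361 2.49
v 1.716 1.094 3.384
v 1.472 2.522 2.6
v 1.941 1.255 3.494
v -2.086 4.166 -2.056
v -1.554 3.848 -2.637
v -1.294 3.274 -0.844
v -1.359 4.216 -2.494
v -1.359 4.57 -2.233
v -1.554 4.816 -1.925
v -1.891 4.888 -1.651
v -2.28 4.766 -1.486
v -2.618 4.484 -1.474
v -2.812 4.117 -1.617
v -2.812 3.762 -1.878
v -2.618 3.516 -2.187
v -2.281 3.444 -2.46
v -1.891 3.566 -2.625
f 2 1 5
f 2 5 3
f 3 5 6
f 3 6 4
f 5 1 7
f 5 7 6
f 6 7 8
f 6 8 4
f 7 1 9
f 7 9 8
f 8 9 10
f 8 10 4
f 9 1 11
f 9 11 10
f 10 11 12
f 10 12 4
f 11 1 13
f 11 13 12
f 12 13 14
f 12 14 4
f 13 1 15
f 13 15 14
f 14 15 16
f 14 16 4
f 15 1 17
f 15 17 16
f 16 17 18
f 16 18 4
f 17 1 19
f 17 19 18
f 18 19 20
f 18 20 4
f 19 1 21
f 19 21 20
f 20 21 22
f 20 22 4
f 21 1 23
f 21 23 22
f 22 23 24
f 22 24 4
f 23 1 25
f 23 25 24
f 24 25 26
f 24 26 4
f 25 1 27
f 25 27 26
f 26 27 28
f 26 28 4
f 27 1 29
f 27 29 28
f 28 29 30
f 28 30 4
f 29 1 2
f 29 2 30
f 30 2 3
f 30 3 4
f 32 31 34
f 32 34 33
f 34 31 35
f 34 35 33
f 35 31 36
f 35 36 33
f 36 31 37
f 36 37 33
f 37 31 38
f 37 38 33
f 38 31 39
f 38 39 33
f 39 31 40
f 39 40 33
f 40 31 41
f 40 41 33
f 41 31 42
f 41 42 33
f 42 31 43
f 42 43 33
f 43 31 44
f 43 44 33
f 44 31 32
f 44 32 33



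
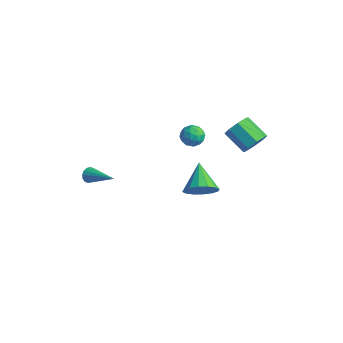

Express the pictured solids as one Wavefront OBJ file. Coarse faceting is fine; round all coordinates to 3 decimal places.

v -1.216 1.911 2.489
v -0.84 1.671 1.917
v -1.14 0.849 2.983
v -0.764 0.609 2.411
v -0.466 1.09 2.865
v -0.513 1.746 2.56
v -1.467 0.774 2.34
v -1.514 1.43 2.035
v -0.995 0.969 1.825
v -0.376 1.164 2.149
v -1.604 1.356 2.751
v -0.985 1.551 3.075
v -1.035 1.884 2.159
v -0.945 0.636 2.741
v -0.77 0.918 3.008
v -0.549 0.778 2.671
v -0.843 1.928 2.538
v -0.622 1.788 2.201
v -0.402 1.446 2.759
v -1.358 0.732 2.699
v -1.137 0.592 2.362
v -1.431 1.742 2.229
v -1.21 1.602 1.892
v -1.578 1.074 2.141
v -0.905 1.33 1.769
v -0.86 0.706 2.059
v -1.273 0.803 2.018
v -1.301 1.189 1.838
v -0.541 1.445 1.96
v -0.496 0.821 2.25
v -0.321 1.104 2.517
v -0.349 1.489 2.338
v -0.632 1.032 1.906
v -1.484 1.699 2.65
v -1.439 1.075 2.94
v -1.631 1.031 2.562
v -1.659 1.416 2.383
v -1.12 1.814 2.841
v -1.075 1.19 3.131
v -0.679 1.331 3.062
v -0.707 1.717 2.882
v -1.348 1.488 2.994
v 1.386 3.612 2.027
v 1.752 3.937 2.697
v 0.441 3.753 3.503
v 0.074 3.428 2.833
v 1.468 4.378 2.338
v 0.157 4.193 3.143
v 1.137 4.37 1.796
v -0.174 4.185 2.602
v 0.951 3.918 1.39
v -0.36 3.733 2.195
v 1.019 3.287 1.357
v -0.292 3.103 2.163
v 1.303 2.847 1.717
v -0.008 2.662 2.522
v 1.634 2.855 2.258
v 0.323 2.67 3.064
v 1.82 3.307 2.665
v 0.509 3.122 3.47
v 0.109 0.939 -1.269
v 0.854 1.34 -0.736
v -1.129 1.861 -0.231
v 0.775 1.672 -1.125
v 0.517 1.807 -1.553
v 0.149 1.71 -1.905
v -0.228 1.406 -2.086
v -0.516 0.977 -2.048
v -0.636 0.538 -1.802
v -0.556 0.207 -1.412
v -0.298 0.071 -0.984
v 0.069 0.169 -0.633
v 0.447 0.473 -0.451
v 0.734 0.901 -0.489
v -3.156 -3.997 0.645
v -2.96 -4.243 0.256
v -1.404 -3.723 1.355
v -2.968 -3.995 0.182
v -3.027 -3.748 0.231
v -3.12 -3.567 0.391
v -3.223 -3.502 0.619
v -3.308 -3.569 0.855
v -3.352 -3.75 1.034
v -3.344 -3.998 1.108
v -3.285 -4.245 1.059
v -3.192 -4.426 0.899
v -3.089 -4.491 0.671
v -3.004 -4.425 0.435
f 1 38 17
f 38 12 41
f 17 41 6
f 38 41 17
f 1 17 13
f 17 6 18
f 13 18 2
f 17 18 13
f 1 13 22
f 13 2 23
f 22 23 8
f 13 23 22
f 1 22 34
f 22 8 37
f 34 37 11
f 22 37 34
f 1 34 38
f 34 11 42
f 38 42 12
f 34 42 38
f 2 18 29
f 18 6 32
f 29 32 10
f 18 32 29
f 6 41 19
f 41 12 40
f 19 40 5
f 41 40 19
f 12 42 39
f 42 11 35
f 39 35 3
f 42 35 39
f 11 37 36
f 37 8 24
f 36 24 7
f 37 24 36
f 8 23 28
f 23 2 25
f 28 25 9
f 23 25 28
f 4 30 16
f 30 10 31
f 16 31 5
f 30 31 16
f 4 16 14
f 16 5 15
f 14 15 3
f 16 15 14
f 4 14 21
f 14 3 20
f 21 20 7
f 14 20 21
f 4 21 26
f 21 7 27
f 26 27 9
f 21 27 26
f 4 26 30
f 26 9 33
f 30 33 10
f 26 33 30
f 5 31 19
f 31 10 32
f 19 32 6
f 31 32 19
f 3 15 39
f 15 5 40
f 39 40 12
f 15 40 39
f 7 20 36
f 20 3 35
f 36 35 11
f 20 35 36
f 9 27 28
f 27 7 24
f 28 24 8
f 27 24 28
f 10 33 29
f 33 9 25
f 29 25 2
f 33 25 29
f 44 43 47
f 44 47 45
f 45 47 48
f 45 48 46
f 47 43 49
f 47 49 48
f 48 49 50
f 48 50 46
f 49 43 51
f 49 51 50
f 50 51 52
f 50 52 46
f 51 43 53
f 51 53 52
f 52 53 54
f 52 54 46
f 53 43 55
f 53 55 54
f 54 55 56
f 54 56 46
f 55 43 57
f 55 57 56
f 56 57 58
f 56 58 46
f 57 43 59
f 57 59 58
f 58 59 60
f 58 60 46
f 59 43 44
f 59 44 60
f 60 44 45
f 60 45 46
f 62 61 64
f 62 64 63
f 64 61 65
f 64 65 63
f 65 61 66
f 65 66 63
f 66 61 67
f 66 67 63
f 67 61 68
f 67 68 63
f 68 61 69
f 68 69 63
f 69 61 70
f 69 70 63
f 70 61 71
f 70 71 63
f 71 61 72
f 71 72 63
f 72 61 73
f 72 73 63
f 73 61 74
f 73 74 63
f 74 61 62
f 74 62 63
f 76 75 78
f 76 78 77
f 78 75 79
f 78 79 77
f 79 75 80
f 79 80 77
f 80 75 81
f 80 81 77
f 81 75 82
f 81 82 77
f 82 75 83
f 82 83 77
f 83 75 84
f 83 84 77
f 84 75 85
f 84 85 77
f 85 75 86
f 85 86 77
f 86 75 87
f 86 87 77
f 87 75 88
f 87 88 77
f 88 75 76
f 88 76 77



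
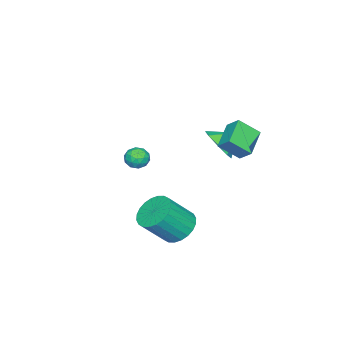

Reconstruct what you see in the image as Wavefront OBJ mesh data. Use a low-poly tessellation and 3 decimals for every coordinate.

v 1.487 3.435 2.164
v 0.022 3.179 2.83
v 1.647 4.145 2.79
v 0.182 3.888 3.457
v 2.058 2.512 3.063
v 0.593 2.255 3.73
v 2.218 3.221 3.69
v 0.753 2.965 4.356
v 3.376 1.109 -2.44
v 4.294 1.389 -2.935
v 5.342 0.571 -1.455
v 4.424 0.291 -0.96
v 4.223 1.729 -2.696
v 5.27 0.91 -1.216
v 4.022 1.975 -2.419
v 5.07 1.156 -0.938
v 3.723 2.088 -2.144
v 4.771 1.27 -0.664
v 3.371 2.053 -1.915
v 4.419 1.234 -0.434
v 3.02 1.874 -1.766
v 4.068 1.055 -0.285
v 2.724 1.579 -1.719
v 3.771 0.76 -0.238
v 2.526 1.212 -1.782
v 3.574 0.393 -0.302
v 2.458 0.829 -1.945
v 3.506 0.011 -0.465
v 2.53 0.49 -2.184
v 3.577 -0.329 -0.704
v 2.73 0.244 -2.462
v 3.778 -0.575 -0.981
v 3.029 0.13 -2.736
v 4.077 -0.688 -1.256
v 3.381 0.166 -2.966
v 4.429 -0.653 -1.485
v 3.732 0.345 -3.115
v 4.78 -0.474 -1.634
v 4.029 0.64 -3.162
v 5.076 -0.179 -1.681
v 4.226 1.007 -3.098
v 5.274 0.188 -1.618
v -1.218 0.841 0.951
v -0.558 1.685 0.807
v -1.982 1.559 1.649
v -1.139 1.635 0.222
v -1.767 1.12 0.063
v -2.072 0.442 0.425
v -1.877 -0.002 1.094
v -1.296 0.048 1.679
v -0.668 0.563 1.838
v -0.363 1.241 1.477
v -0.883 -3.101 -1.343
v -0.588 -2.845 -0.732
v -0.412 -4.155 -1.128
v -0.117 -3.899 -0.517
v -0.836 -3.98 -0.566
v -1.127 -3.329 -0.699
v 0.127 -3.671 -1.161
v -0.164 -3.02 -1.294
v 0.036 -3.197 -0.619
v -0.559 -3.388 -0.252
v -0.441 -3.612 -1.608
v -1.036 -3.803 -1.241
v -0.777 -2.881 -1.056
v -0.223 -4.119 -0.804
v -0.646 -4.167 -0.833
v -0.473 -4.017 -0.474
v -1.094 -3.165 -1.037
v -0.92 -3.015 -0.678
v -1.066 -3.682 -0.58
v -0.08 -3.985 -1.182
v 0.094 -3.835 -0.823
v -0.527 -2.983 -1.386
v -0.354 -2.833 -1.027
v 0.066 -3.318 -1.28
v -0.236 -2.937 -0.631
v 0.04 -3.556 -0.505
v 0.184 -3.422 -0.883
v 0.013 -3.04 -0.961
v -0.586 -3.049 -0.415
v -0.31 -3.669 -0.289
v -0.732 -3.717 -0.318
v -0.903 -3.334 -0.395
v -0.219 -3.256 -0.349
v -0.69 -3.331 -1.571
v -0.414 -3.951 -1.445
v -0.097 -3.666 -1.465
v -0.268 -3.283 -1.542
v -1.04 -3.444 -1.355
v -0.764 -4.063 -1.229
v -1.013 -3.96 -0.899
v -1.184 -3.578 -0.977
v -0.781 -3.744 -1.511
f 2 4 1
f 5 2 1
f 1 4 3
f 3 5 1
f 2 8 4
f 6 2 5
f 6 8 2
f 4 8 3
f 7 5 3
f 3 8 7
f 7 6 5
f 8 6 7
f 10 9 13
f 10 13 11
f 11 13 14
f 11 14 12
f 13 9 15
f 13 15 14
f 14 15 16
f 14 16 12
f 15 9 17
f 15 17 16
f 16 17 18
f 16 18 12
f 17 9 19
f 17 19 18
f 18 19 20
f 18 20 12
f 19 9 21
f 19 21 20
f 20 21 22
f 20 22 12
f 21 9 23
f 21 23 22
f 22 23 24
f 22 24 12
f 23 9 25
f 23 25 24
f 24 25 26
f 24 26 12
f 25 9 27
f 25 27 26
f 26 27 28
f 26 28 12
f 27 9 29
f 27 29 28
f 28 29 30
f 28 30 12
f 29 9 31
f 29 31 30
f 30 31 32
f 30 32 12
f 31 9 33
f 31 33 32
f 32 33 34
f 32 34 12
f 33 9 35
f 33 35 34
f 34 35 36
f 34 36 12
f 35 9 37
f 35 37 36
f 36 37 38
f 36 38 12
f 37 9 39
f 37 39 38
f 38 39 40
f 38 40 12
f 39 9 41
f 39 41 40
f 40 41 42
f 40 42 12
f 41 9 10
f 41 10 42
f 42 10 11
f 42 11 12
f 44 43 46
f 44 46 45
f 46 43 47
f 46 47 45
f 47 43 48
f 47 48 45
f 48 43 49
f 48 49 45
f 49 43 50
f 49 50 45
f 50 43 51
f 50 51 45
f 51 43 52
f 51 52 45
f 52 43 44
f 52 44 45
f 53 90 69
f 90 64 93
f 69 93 58
f 90 93 69
f 53 69 65
f 69 58 70
f 65 70 54
f 69 70 65
f 53 65 74
f 65 54 75
f 74 75 60
f 65 75 74
f 53 74 86
f 74 60 89
f 86 89 63
f 74 89 86
f 53 86 90
f 86 63 94
f 90 94 64
f 86 94 90
f 54 70 81
f 70 58 84
f 81 84 62
f 70 84 81
f 58 93 71
f 93 64 92
f 71 92 57
f 93 92 71
f 64 94 91
f 94 63 87
f 91 87 55
f 94 87 91
f 63 89 88
f 89 60 76
f 88 76 59
f 89 76 88
f 60 75 80
f 75 54 77
f 80 77 61
f 75 77 80
f 56 82 68
f 82 62 83
f 68 83 57
f 82 83 68
f 56 68 66
f 68 57 67
f 66 67 55
f 68 67 66
f 56 66 73
f 66 55 72
f 73 72 59
f 66 72 73
f 56 73 78
f 73 59 79
f 78 79 61
f 73 79 78
f 56 78 82
f 78 61 85
f 82 85 62
f 78 85 82
f 57 83 71
f 83 62 84
f 71 84 58
f 83 84 71
f 55 67 91
f 67 57 92
f 91 92 64
f 67 92 91
f 59 72 88
f 72 55 87
f 88 87 63
f 72 87 88
f 61 79 80
f 79 59 76
f 80 76 60
f 79 76 80
f 62 85 81
f 85 61 77
f 81 77 54
f 85 77 81



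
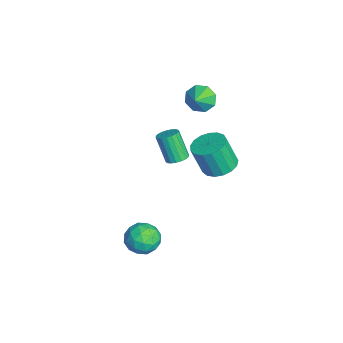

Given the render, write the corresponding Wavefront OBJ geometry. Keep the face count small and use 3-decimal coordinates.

v 2.575 -0.009 -4.43
v 3.187 0.502 -3.667
v 3.353 -1.562 -4.013
v 3.965 -1.051 -3.25
v 2.877 -1.163 -3.1
v 2.396 -0.203 -3.358
v 4.144 -0.857 -4.322
v 3.663 0.103 -4.58
v 4.157 -0.021 -3.6
v 3.374 -0.211 -2.845
v 3.166 -0.849 -4.835
v 2.383 -1.039 -4.08
v 2.813 0.383 -4.085
v 3.727 -1.443 -3.595
v 3.088 -1.509 -3.507
v 3.448 -1.208 -3.058
v 2.348 -0.032 -3.904
v 2.708 0.269 -3.455
v 2.525 -0.71 -3.122
v 3.832 -1.329 -4.225
v 4.192 -1.028 -3.776
v 3.092 0.148 -4.622
v 3.452 0.449 -4.173
v 4.015 -0.35 -4.558
v 3.743 0.376 -3.597
v 4.2 -0.537 -3.352
v 4.305 -0.423 -3.982
v 4.022 0.141 -4.134
v 3.283 0.264 -3.154
v 3.74 -0.648 -2.908
v 3.1 -0.714 -2.82
v 2.818 -0.15 -2.972
v 3.852 -0.043 -3.114
v 2.8 -0.412 -4.772
v 3.257 -1.324 -4.526
v 3.722 -0.91 -4.708
v 3.44 -0.346 -4.86
v 2.34 -0.523 -4.328
v 2.797 -1.436 -4.083
v 2.518 -1.201 -3.546
v 2.235 -0.637 -3.698
v 2.688 -1.017 -4.566
v -1.804 3.23 3.683
v -1.496 2.786 2.914
v -0.876 2.81 4.297
v -1.232 3.452 2.971
v -1.303 3.989 3.445
v -1.668 4.081 4.058
v -2.112 3.674 4.452
v -2.376 3.008 4.395
v -2.305 2.471 3.921
v -1.941 2.379 3.307
v 2.474 3.813 1.557
v 3.363 4.321 1.789
v 3.255 3.676 3.615
v 2.366 3.167 3.383
v 3.002 4.658 1.887
v 2.894 4.013 3.713
v 2.521 4.801 1.909
v 2.413 4.156 3.735
v 2.029 4.717 1.85
v 1.921 4.072 3.676
v 1.639 4.426 1.724
v 1.531 3.781 3.551
v 1.44 3.995 1.56
v 1.332 3.35 3.387
v 1.478 3.522 1.395
v 1.37 2.877 3.222
v 1.744 3.115 1.267
v 1.636 2.47 3.094
v 2.178 2.868 1.206
v 2.07 2.223 3.032
v 2.679 2.838 1.225
v 2.571 2.193 3.051
v 3.133 3.031 1.32
v 3.025 2.385 3.146
v 3.437 3.402 1.469
v 3.329 2.757 3.295
v 3.519 3.868 1.638
v 3.411 3.223 3.465
v -1.918 1.953 -1.72
v -1.353 1.556 -1.602
v -2.058 1.051 0.077
v -2.622 1.447 -0.04
v -1.27 1.832 -1.484
v -1.974 1.327 0.195
v -1.315 2.132 -1.413
v -2.02 1.627 0.267
v -1.479 2.397 -1.402
v -2.184 1.891 0.277
v -1.731 2.573 -1.454
v -2.435 2.067 0.225
v -2.019 2.627 -1.559
v -2.724 2.121 0.12
v -2.287 2.547 -1.696
v -2.992 2.041 -0.017
v -2.482 2.349 -1.837
v -3.187 1.844 -0.158
v -2.566 2.073 -1.955
v -3.27 1.568 -0.276
v -2.52 1.773 -2.027
v -3.225 1.268 -0.347
v -2.356 1.509 -2.037
v -3.061 1.003 -0.358
v -2.105 1.333 -1.985
v -2.809 0.827 -0.306
v -1.816 1.279 -1.88
v -2.521 0.773 -0.201
v -1.548 1.359 -1.743
v -2.253 0.853 -0.064
f 1 38 17
f 38 12 41
f 17 41 6
f 38 41 17
f 1 17 13
f 17 6 18
f 13 18 2
f 17 18 13
f 1 13 22
f 13 2 23
f 22 23 8
f 13 23 22
f 1 22 34
f 22 8 37
f 34 37 11
f 22 37 34
f 1 34 38
f 34 11 42
f 38 42 12
f 34 42 38
f 2 18 29
f 18 6 32
f 29 32 10
f 18 32 29
f 6 41 19
f 41 12 40
f 19 40 5
f 41 40 19
f 12 42 39
f 42 11 35
f 39 35 3
f 42 35 39
f 11 37 36
f 37 8 24
f 36 24 7
f 37 24 36
f 8 23 28
f 23 2 25
f 28 25 9
f 23 25 28
f 4 30 16
f 30 10 31
f 16 31 5
f 30 31 16
f 4 16 14
f 16 5 15
f 14 15 3
f 16 15 14
f 4 14 21
f 14 3 20
f 21 20 7
f 14 20 21
f 4 21 26
f 21 7 27
f 26 27 9
f 21 27 26
f 4 26 30
f 26 9 33
f 30 33 10
f 26 33 30
f 5 31 19
f 31 10 32
f 19 32 6
f 31 32 19
f 3 15 39
f 15 5 40
f 39 40 12
f 15 40 39
f 7 20 36
f 20 3 35
f 36 35 11
f 20 35 36
f 9 27 28
f 27 7 24
f 28 24 8
f 27 24 28
f 10 33 29
f 33 9 25
f 29 25 2
f 33 25 29
f 44 43 46
f 44 46 45
f 46 43 47
f 46 47 45
f 47 43 48
f 47 48 45
f 48 43 49
f 48 49 45
f 49 43 50
f 49 50 45
f 50 43 51
f 50 51 45
f 51 43 52
f 51 52 45
f 52 43 44
f 52 44 45
f 54 53 57
f 54 57 55
f 55 57 58
f 55 58 56
f 57 53 59
f 57 59 58
f 58 59 60
f 58 60 56
f 59 53 61
f 59 61 60
f 60 61 62
f 60 62 56
f 61 53 63
f 61 63 62
f 62 63 64
f 62 64 56
f 63 53 65
f 63 65 64
f 64 65 66
f 64 66 56
f 65 53 67
f 65 67 66
f 66 67 68
f 66 68 56
f 67 53 69
f 67 69 68
f 68 69 70
f 68 70 56
f 69 53 71
f 69 71 70
f 70 71 72
f 70 72 56
f 71 53 73
f 71 73 72
f 72 73 74
f 72 74 56
f 73 53 75
f 73 75 74
f 74 75 76
f 74 76 56
f 75 53 77
f 75 77 76
f 76 77 78
f 76 78 56
f 77 53 79
f 77 79 78
f 78 79 80
f 78 80 56
f 79 53 54
f 79 54 80
f 80 54 55
f 80 55 56
f 82 81 85
f 82 85 83
f 83 85 86
f 83 86 84
f 85 81 87
f 85 87 86
f 86 87 88
f 86 88 84
f 87 81 89
f 87 89 88
f 88 89 90
f 88 90 84
f 89 81 91
f 89 91 90
f 90 91 92
f 90 92 84
f 91 81 93
f 91 93 92
f 92 93 94
f 92 94 84
f 93 81 95
f 93 95 94
f 94 95 96
f 94 96 84
f 95 81 97
f 95 97 96
f 96 97 98
f 96 98 84
f 97 81 99
f 97 99 98
f 98 99 100
f 98 100 84
f 99 81 101
f 99 101 100
f 100 101 102
f 100 102 84
f 101 81 103
f 101 103 102
f 102 103 104
f 102 104 84
f 103 81 105
f 103 105 104
f 104 105 106
f 104 106 84
f 105 81 107
f 105 107 106
f 106 107 108
f 106 108 84
f 107 81 109
f 107 109 108
f 108 109 110
f 108 110 84
f 109 81 82
f 109 82 110
f 110 82 83
f 110 83 84



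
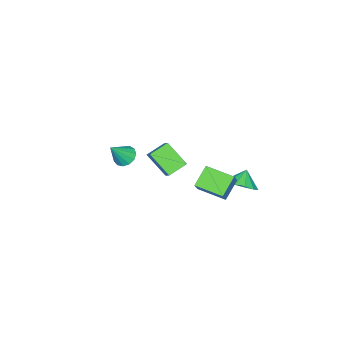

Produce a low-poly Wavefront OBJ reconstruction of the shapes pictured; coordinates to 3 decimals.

v 3.638 -0.268 -1.721
v 3.532 -1.562 -0.577
v 2.602 0.216 -1.269
v 2.496 -1.077 -0.125
v 4.264 0.357 -0.955
v 4.158 -0.936 0.189
v 3.228 0.842 -0.503
v 3.122 -0.452 0.641
v 4.075 2.051 -1.47
v 2.943 2.076 -0.629
v 3.917 3.723 -1.733
v 2.785 3.748 -0.892
v 4.735 2.252 -0.588
v 3.603 2.277 0.253
v 4.577 3.924 -0.851
v 3.445 3.949 -0.01
v 2.345 -3.81 -2.568
v 2.711 -4.309 -2.974
v 3.275 -4.15 -1.312
v 2.911 -3.946 -3.025
v 2.931 -3.541 -2.93
v 2.765 -3.221 -2.72
v 2.466 -3.088 -2.463
v 2.128 -3.184 -2.238
v 1.859 -3.479 -2.119
v 1.744 -3.88 -2.142
v 1.82 -4.258 -2.3
v 2.062 -4.494 -2.544
v 2.395 -4.513 -2.795
v 2.262 3.699 -1.726
v 2.952 3.218 -1.185
v 1.598 3.661 -0.914
v 3.033 3.768 -1.092
v 2.869 4.296 -1.2
v 2.513 4.635 -1.476
v 2.077 4.677 -1.831
v 1.7 4.408 -2.152
v 1.502 3.915 -2.338
v 1.545 3.353 -2.33
v 1.816 2.901 -2.13
v 2.228 2.703 -1.802
v 2.652 2.821 -1.449
f 2 4 1
f 5 2 1
f 1 4 3
f 3 5 1
f 2 8 4
f 6 2 5
f 6 8 2
f 4 8 3
f 7 5 3
f 3 8 7
f 7 6 5
f 8 6 7
f 10 12 9
f 13 10 9
f 9 12 11
f 11 13 9
f 10 16 12
f 14 10 13
f 14 16 10
f 12 16 11
f 15 13 11
f 11 16 15
f 15 14 13
f 16 14 15
f 18 17 20
f 18 20 19
f 20 17 21
f 20 21 19
f 21 17 22
f 21 22 19
f 22 17 23
f 22 23 19
f 23 17 24
f 23 24 19
f 24 17 25
f 24 25 19
f 25 17 26
f 25 26 19
f 26 17 27
f 26 27 19
f 27 17 28
f 27 28 19
f 28 17 29
f 28 29 19
f 29 17 18
f 29 18 19
f 31 30 33
f 31 33 32
f 33 30 34
f 33 34 32
f 34 30 35
f 34 35 32
f 35 30 36
f 35 36 32
f 36 30 37
f 36 37 32
f 37 30 38
f 37 38 32
f 38 30 39
f 38 39 32
f 39 30 40
f 39 40 32
f 40 30 41
f 40 41 32
f 41 30 42
f 41 42 32
f 42 30 31
f 42 31 32



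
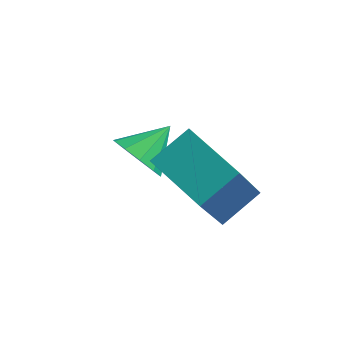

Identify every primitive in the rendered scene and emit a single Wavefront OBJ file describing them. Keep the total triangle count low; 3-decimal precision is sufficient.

v -2.321 1.064 3.064
v -1.712 0.837 2.865
v -1.859 1.856 3.576
v -1.851 1.106 2.574
v -2.17 1.36 2.471
v -2.547 1.5 2.594
v -2.837 1.474 2.896
v -2.93 1.291 3.263
v -2.791 1.022 3.554
v -2.472 0.769 3.658
v -2.096 0.628 3.535
v -1.805 0.654 3.232
v -0.093 -0.02 2.682
v -0.255 -1.01 4.378
v -1.374 0.7 2.981
v -1.536 -0.29 4.676
v 0.456 0.75 3.184
v 0.294 -0.24 4.879
v -0.825 1.47 3.482
v -0.987 0.48 5.178
f 2 1 4
f 2 4 3
f 4 1 5
f 4 5 3
f 5 1 6
f 5 6 3
f 6 1 7
f 6 7 3
f 7 1 8
f 7 8 3
f 8 1 9
f 8 9 3
f 9 1 10
f 9 10 3
f 10 1 11
f 10 11 3
f 11 1 12
f 11 12 3
f 12 1 2
f 12 2 3
f 14 16 13
f 17 14 13
f 13 16 15
f 15 17 13
f 14 20 16
f 18 14 17
f 18 20 14
f 16 20 15
f 19 17 15
f 15 20 19
f 19 18 17
f 20 18 19



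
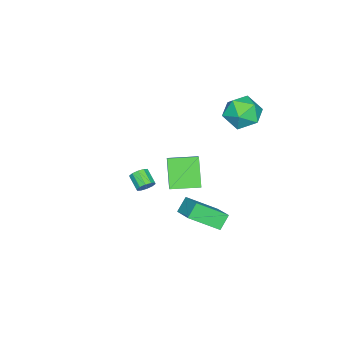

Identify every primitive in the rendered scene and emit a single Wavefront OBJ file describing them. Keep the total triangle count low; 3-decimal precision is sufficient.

v -1.086 3.374 -3.62
v -0.162 1.899 -2.463
v -0.124 4.496 -2.956
v 0.799 3.021 -1.799
v -0.379 3.219 -4.381
v 0.544 1.744 -3.224
v 0.582 4.341 -3.717
v 1.506 2.866 -2.56
v 1.558 3.467 2.818
v 2.23 3.836 3.412
v 2.53 4.1 1.326
v 3.202 4.469 1.92
v 2.378 2.071 2.76
v 3.05 2.44 3.354
v 3.35 2.704 1.268
v 4.022 3.073 1.862
v -1.177 -1.063 -3.498
v -0.862 -0.937 -3.027
v -1.368 -1.672 -2.492
v -1.683 -1.797 -2.962
v -1.155 -0.731 -3.022
v -1.661 -1.466 -2.487
v -1.457 -0.652 -3.199
v -1.963 -1.386 -2.664
v -1.652 -0.73 -3.489
v -2.158 -1.464 -2.954
v -1.665 -0.935 -3.783
v -2.171 -1.669 -3.248
v -1.492 -1.188 -3.968
v -1.998 -1.923 -3.433
v -1.199 -1.394 -3.973
v -1.705 -2.129 -3.438
v -0.897 -1.474 -3.796
v -1.403 -2.208 -3.261
v -0.702 -1.396 -3.506
v -1.208 -2.13 -2.971
v -0.689 -1.191 -3.212
v -1.195 -1.925 -2.677
v -4.819 3.295 3.251
v -3.941 4.129 3.39
v -3.979 2.691 1.57
v -3.101 3.525 1.709
v -3.16 2.57 2.465
v -3.678 2.944 3.504
v -4.242 3.876 1.456
v -4.76 4.25 2.495
v -3.584 4.489 2.28
v -2.915 3.682 2.904
v -5.005 3.138 2.056
v -4.336 2.331 2.68
f 2 4 1
f 5 2 1
f 1 4 3
f 3 5 1
f 2 8 4
f 6 2 5
f 6 8 2
f 4 8 3
f 7 5 3
f 3 8 7
f 7 6 5
f 8 6 7
f 10 12 9
f 13 10 9
f 9 12 11
f 11 13 9
f 10 16 12
f 14 10 13
f 14 16 10
f 12 16 11
f 15 13 11
f 11 16 15
f 15 14 13
f 16 14 15
f 18 17 21
f 18 21 19
f 19 21 22
f 19 22 20
f 21 17 23
f 21 23 22
f 22 23 24
f 22 24 20
f 23 17 25
f 23 25 24
f 24 25 26
f 24 26 20
f 25 17 27
f 25 27 26
f 26 27 28
f 26 28 20
f 27 17 29
f 27 29 28
f 28 29 30
f 28 30 20
f 29 17 31
f 29 31 30
f 30 31 32
f 30 32 20
f 31 17 33
f 31 33 32
f 32 33 34
f 32 34 20
f 33 17 35
f 33 35 34
f 34 35 36
f 34 36 20
f 35 17 37
f 35 37 36
f 36 37 38
f 36 38 20
f 37 17 18
f 37 18 38
f 38 18 19
f 38 19 20
f 39 50 44
f 39 44 40
f 39 40 46
f 39 46 49
f 39 49 50
f 40 44 48
f 44 50 43
f 50 49 41
f 49 46 45
f 46 40 47
f 42 48 43
f 42 43 41
f 42 41 45
f 42 45 47
f 42 47 48
f 43 48 44
f 41 43 50
f 45 41 49
f 47 45 46
f 48 47 40



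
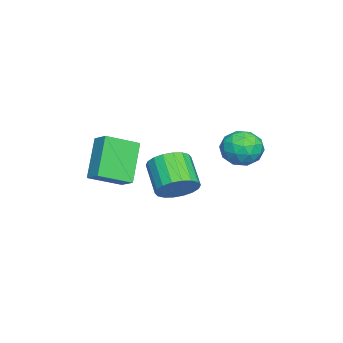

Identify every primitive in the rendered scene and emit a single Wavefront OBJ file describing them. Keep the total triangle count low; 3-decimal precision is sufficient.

v -1.914 2.529 3.127
v -1.526 2.85 2.288
v -0.714 1.51 3.292
v -0.326 1.831 2.453
v -0.34 2.412 3.24
v -1.081 3.042 3.138
v -1.159 1.318 2.442
v -1.9 1.948 2.34
v -1.059 2.102 1.865
v -0.553 2.777 2.358
v -1.687 1.583 3.222
v -1.181 2.258 3.715
v -1.825 2.779 2.693
v -0.415 1.581 2.887
v -0.423 1.923 3.349
v -0.195 2.111 2.857
v -1.563 2.892 3.192
v -1.335 3.08 2.7
v -0.638 2.823 3.259
v -0.905 1.28 2.88
v -0.677 1.468 2.388
v -2.045 2.249 2.723
v -1.817 2.437 2.231
v -1.602 1.537 2.321
v -1.323 2.528 1.952
v -0.618 1.929 2.049
v -1.107 1.627 2.042
v -1.543 1.998 1.982
v -1.025 2.925 2.241
v -0.32 2.326 2.338
v -0.328 2.668 2.801
v -0.764 3.038 2.741
v -0.751 2.485 1.993
v -1.92 2.034 3.242
v -1.215 1.435 3.339
v -1.476 1.322 2.839
v -1.912 1.692 2.779
v -1.622 2.431 3.531
v -0.917 1.832 3.628
v -0.697 2.362 3.598
v -1.133 2.733 3.538
v -1.489 1.875 3.587
v 0.26 -0.173 0.79
v 0.936 -0.251 1.467
v -0.184 -0.925 2.507
v -0.86 -0.847 1.83
v 0.771 0.136 1.541
v -0.348 -0.538 2.581
v 0.506 0.462 1.466
v -0.614 -0.211 2.506
v 0.191 0.662 1.258
v -0.928 -0.011 2.298
v -0.11 0.697 0.956
v -1.229 0.024 1.996
v -0.337 0.56 0.622
v -1.457 -0.114 1.662
v -0.447 0.277 0.321
v -1.566 -0.397 1.361
v -0.416 -0.095 0.113
v -1.536 -0.769 1.153
v -0.252 -0.482 0.039
v -1.371 -1.156 1.079
v 0.014 -0.809 0.114
v -1.106 -1.482 1.154
v 0.328 -1.009 0.322
v -0.791 -1.682 1.362
v 0.629 -1.044 0.624
v -0.49 -1.717 1.664
v 0.857 -0.906 0.958
v -0.263 -1.58 1.998
v 0.966 -0.623 1.259
v -0.153 -1.297 2.299
v -0.056 -3.768 3.176
v 0.474 -3.152 3.607
v -0.935 -2.551 2.516
v -0.405 -1.934 2.947
v 1.265 -3.726 1.493
v 1.795 -3.109 1.924
v 0.386 -2.508 0.833
v 0.916 -1.892 1.264
f 1 38 17
f 38 12 41
f 17 41 6
f 38 41 17
f 1 17 13
f 17 6 18
f 13 18 2
f 17 18 13
f 1 13 22
f 13 2 23
f 22 23 8
f 13 23 22
f 1 22 34
f 22 8 37
f 34 37 11
f 22 37 34
f 1 34 38
f 34 11 42
f 38 42 12
f 34 42 38
f 2 18 29
f 18 6 32
f 29 32 10
f 18 32 29
f 6 41 19
f 41 12 40
f 19 40 5
f 41 40 19
f 12 42 39
f 42 11 35
f 39 35 3
f 42 35 39
f 11 37 36
f 37 8 24
f 36 24 7
f 37 24 36
f 8 23 28
f 23 2 25
f 28 25 9
f 23 25 28
f 4 30 16
f 30 10 31
f 16 31 5
f 30 31 16
f 4 16 14
f 16 5 15
f 14 15 3
f 16 15 14
f 4 14 21
f 14 3 20
f 21 20 7
f 14 20 21
f 4 21 26
f 21 7 27
f 26 27 9
f 21 27 26
f 4 26 30
f 26 9 33
f 30 33 10
f 26 33 30
f 5 31 19
f 31 10 32
f 19 32 6
f 31 32 19
f 3 15 39
f 15 5 40
f 39 40 12
f 15 40 39
f 7 20 36
f 20 3 35
f 36 35 11
f 20 35 36
f 9 27 28
f 27 7 24
f 28 24 8
f 27 24 28
f 10 33 29
f 33 9 25
f 29 25 2
f 33 25 29
f 44 43 47
f 44 47 45
f 45 47 48
f 45 48 46
f 47 43 49
f 47 49 48
f 48 49 50
f 48 50 46
f 49 43 51
f 49 51 50
f 50 51 52
f 50 52 46
f 51 43 53
f 51 53 52
f 52 53 54
f 52 54 46
f 53 43 55
f 53 55 54
f 54 55 56
f 54 56 46
f 55 43 57
f 55 57 56
f 56 57 58
f 56 58 46
f 57 43 59
f 57 59 58
f 58 59 60
f 58 60 46
f 59 43 61
f 59 61 60
f 60 61 62
f 60 62 46
f 61 43 63
f 61 63 62
f 62 63 64
f 62 64 46
f 63 43 65
f 63 65 64
f 64 65 66
f 64 66 46
f 65 43 67
f 65 67 66
f 66 67 68
f 66 68 46
f 67 43 69
f 67 69 68
f 68 69 70
f 68 70 46
f 69 43 71
f 69 71 70
f 70 71 72
f 70 72 46
f 71 43 44
f 71 44 72
f 72 44 45
f 72 45 46
f 74 76 73
f 77 74 73
f 73 76 75
f 75 77 73
f 74 80 76
f 78 74 77
f 78 80 74
f 76 80 75
f 79 77 75
f 75 80 79
f 79 78 77
f 80 78 79



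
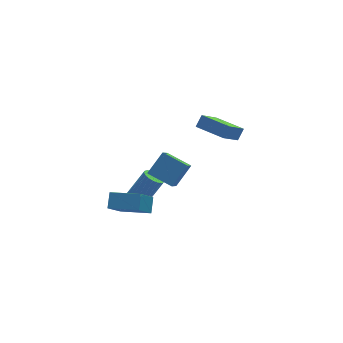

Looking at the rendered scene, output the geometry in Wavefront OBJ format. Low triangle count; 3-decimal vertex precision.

v -3.079 -1.078 1.447
v -2.726 -0.401 2.078
v -4.437 -0.009 1.061
v -4.084 0.667 1.692
v -2.156 -0.367 0.168
v -1.803 0.309 0.799
v -3.514 0.701 -0.218
v -3.161 1.378 0.413
v 3.062 4.581 1.404
v 1.842 3.666 2.789
v 3.517 4.882 2.003
v 2.297 3.967 3.388
v 4.103 3.113 1.352
v 2.883 2.198 2.737
v 4.558 3.414 1.951
v 3.338 2.499 3.336
v -2.161 0.165 3.158
v -1.134 0.669 4.128
v -1.417 1.542 1.654
v -0.39 2.046 2.624
v -1.19 -0.886 2.676
v -0.163 -0.382 3.646
v -0.446 0.491 1.172
v 0.581 0.995 2.142
v -2.137 2.171 -1.012
v -1.624 2.248 -1.369
v -0.55 2.347 0.195
v -1.063 2.269 0.552
v -1.711 2.511 -1.327
v -0.636 2.61 0.238
v -1.882 2.707 -1.221
v -0.807 2.806 0.343
v -2.103 2.796 -1.075
v -1.029 2.895 0.489
v -2.332 2.762 -0.916
v -1.257 2.861 0.648
v -2.521 2.61 -0.776
v -1.447 2.709 0.788
v -2.635 2.372 -0.683
v -1.561 2.471 0.881
v -2.65 2.093 -0.655
v -1.576 2.192 0.909
v -2.564 1.83 -0.698
v -1.489 1.929 0.867
v -2.393 1.634 -0.803
v -1.318 1.733 0.761
v -2.171 1.545 -0.949
v -1.097 1.644 0.615
v -1.943 1.579 -1.108
v -0.868 1.678 0.456
v -1.753 1.731 -1.248
v -0.679 1.83 0.316
v -1.639 1.969 -1.341
v -0.565 2.068 0.223
f 2 4 1
f 5 2 1
f 1 4 3
f 3 5 1
f 2 8 4
f 6 2 5
f 6 8 2
f 4 8 3
f 7 5 3
f 3 8 7
f 7 6 5
f 8 6 7
f 10 12 9
f 13 10 9
f 9 12 11
f 11 13 9
f 10 16 12
f 14 10 13
f 14 16 10
f 12 16 11
f 15 13 11
f 11 16 15
f 15 14 13
f 16 14 15
f 18 20 17
f 21 18 17
f 17 20 19
f 19 21 17
f 18 24 20
f 22 18 21
f 22 24 18
f 20 24 19
f 23 21 19
f 19 24 23
f 23 22 21
f 24 22 23
f 26 25 29
f 26 29 27
f 27 29 30
f 27 30 28
f 29 25 31
f 29 31 30
f 30 31 32
f 30 32 28
f 31 25 33
f 31 33 32
f 32 33 34
f 32 34 28
f 33 25 35
f 33 35 34
f 34 35 36
f 34 36 28
f 35 25 37
f 35 37 36
f 36 37 38
f 36 38 28
f 37 25 39
f 37 39 38
f 38 39 40
f 38 40 28
f 39 25 41
f 39 41 40
f 40 41 42
f 40 42 28
f 41 25 43
f 41 43 42
f 42 43 44
f 42 44 28
f 43 25 45
f 43 45 44
f 44 45 46
f 44 46 28
f 45 25 47
f 45 47 46
f 46 47 48
f 46 48 28
f 47 25 49
f 47 49 48
f 48 49 50
f 48 50 28
f 49 25 51
f 49 51 50
f 50 51 52
f 50 52 28
f 51 25 53
f 51 53 52
f 52 53 54
f 52 54 28
f 53 25 26
f 53 26 54
f 54 26 27
f 54 27 28

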